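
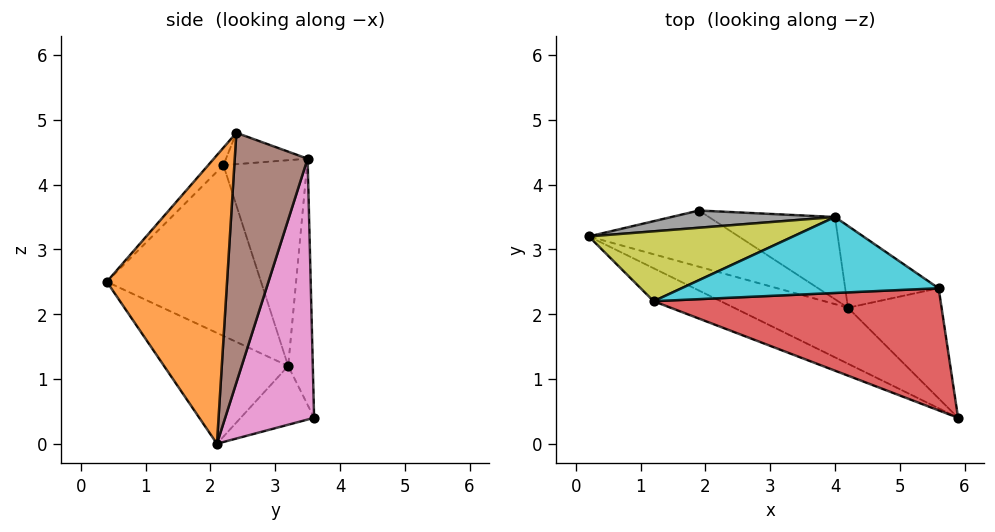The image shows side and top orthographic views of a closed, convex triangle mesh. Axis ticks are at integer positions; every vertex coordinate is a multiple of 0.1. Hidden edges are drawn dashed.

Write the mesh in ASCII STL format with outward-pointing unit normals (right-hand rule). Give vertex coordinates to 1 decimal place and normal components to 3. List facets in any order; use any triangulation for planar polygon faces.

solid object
 facet normal -0.345 -0.868 -0.356
  outer loop
   vertex 4.2 2.1 0.0
   vertex 5.9 0.4 2.5
   vertex 0.2 3.2 1.2
  endloop
 endfacet
 facet normal 0.852 0.445 -0.276
  outer loop
   vertex 4.2 2.1 0.0
   vertex 5.6 2.4 4.8
   vertex 5.9 0.4 2.5
  endloop
 endfacet
 facet normal -0.406 -0.900 -0.159
  outer loop
   vertex 1.2 2.2 4.3
   vertex 0.2 3.2 1.2
   vertex 5.9 0.4 2.5
  endloop
 endfacet
 facet normal -0.040 -0.757 0.653
  outer loop
   vertex 1.2 2.2 4.3
   vertex 5.9 0.4 2.5
   vertex 5.6 2.4 4.8
  endloop
 endfacet
 facet normal -0.348 -0.297 -0.889
  outer loop
   vertex 1.9 3.6 0.4
   vertex 4.2 2.1 0.0
   vertex 0.2 3.2 1.2
  endloop
 endfacet
 facet normal 0.589 0.777 -0.220
  outer loop
   vertex 4.0 3.5 4.4
   vertex 5.6 2.4 4.8
   vertex 4.2 2.1 0.0
  endloop
 endfacet
 facet normal 0.500 0.831 -0.242
  outer loop
   vertex 4.0 3.5 4.4
   vertex 4.2 2.1 0.0
   vertex 1.9 3.6 0.4
  endloop
 endfacet
 facet normal -0.175 0.978 0.116
  outer loop
   vertex 4.0 3.5 4.4
   vertex 1.9 3.6 0.4
   vertex 0.2 3.2 1.2
  endloop
 endfacet
 facet normal -0.398 0.828 0.395
  outer loop
   vertex 4.0 3.5 4.4
   vertex 0.2 3.2 1.2
   vertex 1.2 2.2 4.3
  endloop
 endfacet
 facet normal -0.119 0.182 0.976
  outer loop
   vertex 4.0 3.5 4.4
   vertex 1.2 2.2 4.3
   vertex 5.6 2.4 4.8
  endloop
 endfacet
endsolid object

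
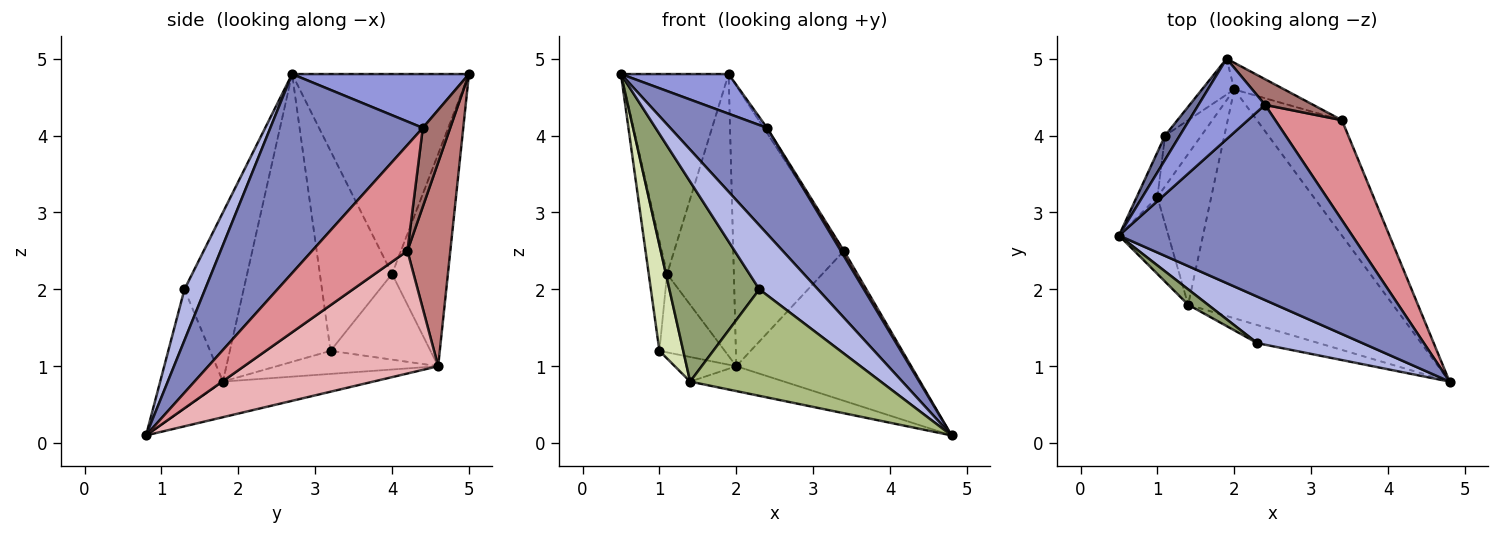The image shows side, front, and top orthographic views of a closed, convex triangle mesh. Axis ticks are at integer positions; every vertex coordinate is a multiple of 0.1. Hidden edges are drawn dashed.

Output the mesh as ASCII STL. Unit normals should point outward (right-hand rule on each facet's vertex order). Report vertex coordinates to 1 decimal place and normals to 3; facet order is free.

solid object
 facet normal -0.853 0.519 0.063
  outer loop
   vertex 1.1 4.0 2.2
   vertex 0.5 2.7 4.8
   vertex 1.9 5.0 4.8
  endloop
 endfacet
 facet normal 0.600 -0.381 0.703
  outer loop
   vertex 2.4 4.4 4.1
   vertex 0.5 2.7 4.8
   vertex 4.8 0.8 0.1
  endloop
 endfacet
 facet normal 0.587 -0.358 0.726
  outer loop
   vertex 2.4 4.4 4.1
   vertex 1.9 5.0 4.8
   vertex 0.5 2.7 4.8
  endloop
 endfacet
 facet normal 0.274 -0.778 0.565
  outer loop
   vertex 2.3 1.3 2.0
   vertex 4.8 0.8 0.1
   vertex 0.5 2.7 4.8
  endloop
 endfacet
 facet normal -0.549 -0.834 0.064
  outer loop
   vertex 2.3 1.3 2.0
   vertex 0.5 2.7 4.8
   vertex 1.4 1.8 0.8
  endloop
 endfacet
 facet normal -0.309 -0.938 -0.159
  outer loop
   vertex 2.3 1.3 2.0
   vertex 1.4 1.8 0.8
   vertex 4.8 0.8 0.1
  endloop
 endfacet
 facet normal -0.964 0.245 -0.100
  outer loop
   vertex 1.0 3.2 1.2
   vertex 0.5 2.7 4.8
   vertex 1.1 4.0 2.2
  endloop
 endfacet
 facet normal -0.960 -0.227 -0.165
  outer loop
   vertex 1.0 3.2 1.2
   vertex 1.4 1.8 0.8
   vertex 0.5 2.7 4.8
  endloop
 endfacet
 facet normal -0.639 0.763 -0.097
  outer loop
   vertex 2.0 4.6 1.0
   vertex 1.1 4.0 2.2
   vertex 1.9 5.0 4.8
  endloop
 endfacet
 facet normal -0.789 0.516 -0.334
  outer loop
   vertex 2.0 4.6 1.0
   vertex 1.0 3.2 1.2
   vertex 1.1 4.0 2.2
  endloop
 endfacet
 facet normal -0.170 0.106 -0.980
  outer loop
   vertex 2.0 4.6 1.0
   vertex 4.8 0.8 0.1
   vertex 1.4 1.8 0.8
  endloop
 endfacet
 facet normal -0.390 0.148 -0.909
  outer loop
   vertex 2.0 4.6 1.0
   vertex 1.4 1.8 0.8
   vertex 1.0 3.2 1.2
  endloop
 endfacet
 facet normal 0.849 0.104 0.518
  outer loop
   vertex 3.4 4.2 2.5
   vertex 1.9 5.0 4.8
   vertex 2.4 4.4 4.1
  endloop
 endfacet
 facet normal 0.360 0.929 -0.088
  outer loop
   vertex 3.4 4.2 2.5
   vertex 2.0 4.6 1.0
   vertex 1.9 5.0 4.8
  endloop
 endfacet
 facet normal 0.846 -0.027 0.532
  outer loop
   vertex 3.4 4.2 2.5
   vertex 2.4 4.4 4.1
   vertex 4.8 0.8 0.1
  endloop
 endfacet
 facet normal 0.661 0.595 -0.458
  outer loop
   vertex 3.4 4.2 2.5
   vertex 4.8 0.8 0.1
   vertex 2.0 4.6 1.0
  endloop
 endfacet
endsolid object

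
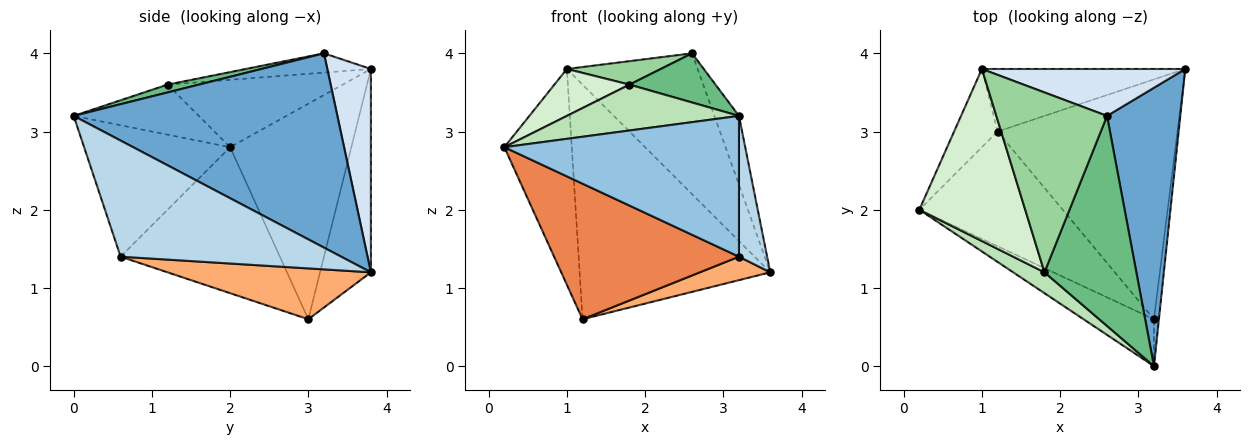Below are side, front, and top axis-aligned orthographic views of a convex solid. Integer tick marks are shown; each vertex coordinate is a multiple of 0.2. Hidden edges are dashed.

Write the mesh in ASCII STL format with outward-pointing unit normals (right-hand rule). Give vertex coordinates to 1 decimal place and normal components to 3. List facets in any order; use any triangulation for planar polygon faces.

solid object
 facet normal 0.932 0.087 0.352
  outer loop
   vertex 2.6 3.2 4.0
   vertex 3.2 0.0 3.2
   vertex 3.6 3.8 1.2
  endloop
 endfacet
 facet normal -0.508 -0.817 -0.272
  outer loop
   vertex 3.2 0.6 1.4
   vertex 3.2 0.0 3.2
   vertex 0.2 2.0 2.8
  endloop
 endfacet
 facet normal 0.991 -0.127 -0.042
  outer loop
   vertex 3.2 0.6 1.4
   vertex 3.6 3.8 1.2
   vertex 3.2 0.0 3.2
  endloop
 endfacet
 facet normal 0.302 0.905 0.302
  outer loop
   vertex 1.0 3.8 3.8
   vertex 2.6 3.2 4.0
   vertex 3.6 3.8 1.2
  endloop
 endfacet
 facet normal -0.549 -0.638 -0.540
  outer loop
   vertex 1.2 3.0 0.6
   vertex 3.2 0.6 1.4
   vertex 0.2 2.0 2.8
  endloop
 endfacet
 facet normal 0.271 -0.094 -0.958
  outer loop
   vertex 1.2 3.0 0.6
   vertex 3.6 3.8 1.2
   vertex 3.2 0.6 1.4
  endloop
 endfacet
 facet normal -0.861 0.479 -0.174
  outer loop
   vertex 1.2 3.0 0.6
   vertex 0.2 2.0 2.8
   vertex 1.0 3.8 3.8
  endloop
 endfacet
 facet normal -0.250 0.936 -0.250
  outer loop
   vertex 1.2 3.0 0.6
   vertex 1.0 3.8 3.8
   vertex 3.6 3.8 1.2
  endloop
 endfacet
 facet normal 0.083 -0.227 0.970
  outer loop
   vertex 1.8 1.2 3.6
   vertex 3.2 0.0 3.2
   vertex 2.6 3.2 4.0
  endloop
 endfacet
 facet normal -0.170 -0.127 0.977
  outer loop
   vertex 1.8 1.2 3.6
   vertex 2.6 3.2 4.0
   vertex 1.0 3.8 3.8
  endloop
 endfacet
 facet normal -0.552 -0.759 0.345
  outer loop
   vertex 1.8 1.2 3.6
   vertex 0.2 2.0 2.8
   vertex 3.2 0.0 3.2
  endloop
 endfacet
 facet normal -0.523 -0.224 0.822
  outer loop
   vertex 1.8 1.2 3.6
   vertex 1.0 3.8 3.8
   vertex 0.2 2.0 2.8
  endloop
 endfacet
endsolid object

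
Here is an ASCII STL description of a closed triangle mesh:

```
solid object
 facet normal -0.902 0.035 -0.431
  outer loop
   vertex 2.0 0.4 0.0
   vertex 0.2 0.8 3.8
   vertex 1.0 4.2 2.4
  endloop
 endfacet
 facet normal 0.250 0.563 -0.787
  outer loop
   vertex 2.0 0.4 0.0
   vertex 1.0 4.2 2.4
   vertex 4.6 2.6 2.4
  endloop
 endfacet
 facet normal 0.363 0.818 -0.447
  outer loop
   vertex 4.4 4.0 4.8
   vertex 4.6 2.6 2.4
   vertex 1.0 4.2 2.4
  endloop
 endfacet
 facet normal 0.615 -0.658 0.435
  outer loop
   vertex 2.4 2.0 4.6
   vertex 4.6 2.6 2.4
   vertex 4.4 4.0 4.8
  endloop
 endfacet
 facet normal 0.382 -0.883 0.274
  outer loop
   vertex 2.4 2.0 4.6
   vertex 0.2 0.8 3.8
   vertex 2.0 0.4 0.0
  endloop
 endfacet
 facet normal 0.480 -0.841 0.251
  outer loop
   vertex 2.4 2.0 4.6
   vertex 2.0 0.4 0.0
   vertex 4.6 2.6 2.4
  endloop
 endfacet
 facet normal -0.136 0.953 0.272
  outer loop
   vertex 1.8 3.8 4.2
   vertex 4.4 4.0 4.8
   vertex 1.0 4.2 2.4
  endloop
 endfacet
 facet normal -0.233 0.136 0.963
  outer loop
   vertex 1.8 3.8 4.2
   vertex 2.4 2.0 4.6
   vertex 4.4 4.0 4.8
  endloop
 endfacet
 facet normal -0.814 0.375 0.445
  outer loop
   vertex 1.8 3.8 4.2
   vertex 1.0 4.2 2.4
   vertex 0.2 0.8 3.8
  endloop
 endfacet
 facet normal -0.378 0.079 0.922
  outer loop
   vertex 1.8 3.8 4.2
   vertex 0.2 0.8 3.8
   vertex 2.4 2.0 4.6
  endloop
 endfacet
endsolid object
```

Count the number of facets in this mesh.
10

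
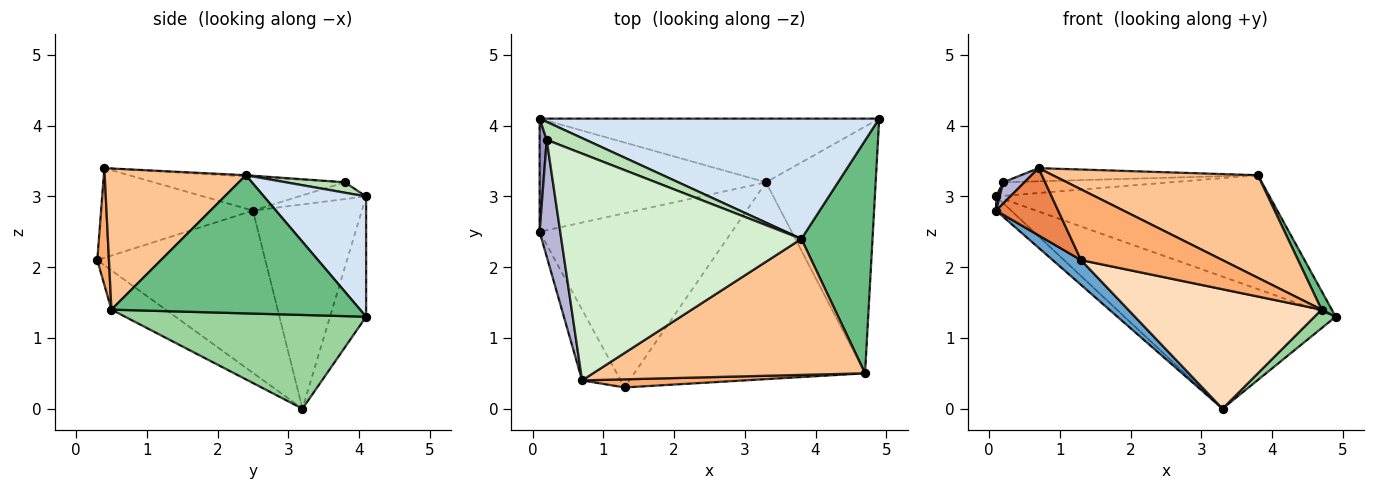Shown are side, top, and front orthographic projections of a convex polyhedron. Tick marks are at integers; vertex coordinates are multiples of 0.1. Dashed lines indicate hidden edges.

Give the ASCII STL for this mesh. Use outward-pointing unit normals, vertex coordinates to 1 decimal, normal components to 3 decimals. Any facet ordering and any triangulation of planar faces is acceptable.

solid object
 facet normal -0.641 -0.108 -0.760
  outer loop
   vertex 3.3 3.2 0.0
   vertex 1.3 0.3 2.1
   vertex 0.1 2.5 2.8
  endloop
 endfacet
 facet normal -0.667 0.092 -0.739
  outer loop
   vertex 0.1 4.1 3.0
   vertex 3.3 3.2 0.0
   vertex 0.1 2.5 2.8
  endloop
 endfacet
 facet normal -0.152 0.890 -0.429
  outer loop
   vertex 0.1 4.1 3.0
   vertex 4.9 4.1 1.3
   vertex 3.3 3.2 0.0
  endloop
 endfacet
 facet normal 0.249 0.666 0.703
  outer loop
   vertex 0.1 4.1 3.0
   vertex 3.8 2.4 3.3
   vertex 4.9 4.1 1.3
  endloop
 endfacet
 facet normal -0.860 -0.351 -0.370
  outer loop
   vertex 0.7 0.4 3.4
   vertex 0.1 2.5 2.8
   vertex 1.3 0.3 2.1
  endloop
 endfacet
 facet normal 0.082 -0.990 0.114
  outer loop
   vertex 4.7 0.5 1.4
   vertex 0.7 0.4 3.4
   vertex 1.3 0.3 2.1
  endloop
 endfacet
 facet normal 0.383 -0.556 0.738
  outer loop
   vertex 4.7 0.5 1.4
   vertex 3.8 2.4 3.3
   vertex 0.7 0.4 3.4
  endloop
 endfacet
 facet normal -0.144 -0.513 -0.846
  outer loop
   vertex 4.7 0.5 1.4
   vertex 1.3 0.3 2.1
   vertex 3.3 3.2 0.0
  endloop
 endfacet
 facet normal 0.888 -0.037 0.457
  outer loop
   vertex 4.7 0.5 1.4
   vertex 4.9 4.1 1.3
   vertex 3.8 2.4 3.3
  endloop
 endfacet
 facet normal 0.649 -0.057 -0.759
  outer loop
   vertex 4.7 0.5 1.4
   vertex 3.3 3.2 0.0
   vertex 4.9 4.1 1.3
  endloop
 endfacet
 facet normal 0.208 0.590 0.781
  outer loop
   vertex 0.2 3.8 3.2
   vertex 3.8 2.4 3.3
   vertex 0.1 4.1 3.0
  endloop
 endfacet
 facet normal -0.005 0.058 0.998
  outer loop
   vertex 0.2 3.8 3.2
   vertex 0.7 0.4 3.4
   vertex 3.8 2.4 3.3
  endloop
 endfacet
 facet normal -0.921 -0.048 0.388
  outer loop
   vertex 0.2 3.8 3.2
   vertex 0.1 4.1 3.0
   vertex 0.1 2.5 2.8
  endloop
 endfacet
 facet normal -0.849 -0.094 0.519
  outer loop
   vertex 0.2 3.8 3.2
   vertex 0.1 2.5 2.8
   vertex 0.7 0.4 3.4
  endloop
 endfacet
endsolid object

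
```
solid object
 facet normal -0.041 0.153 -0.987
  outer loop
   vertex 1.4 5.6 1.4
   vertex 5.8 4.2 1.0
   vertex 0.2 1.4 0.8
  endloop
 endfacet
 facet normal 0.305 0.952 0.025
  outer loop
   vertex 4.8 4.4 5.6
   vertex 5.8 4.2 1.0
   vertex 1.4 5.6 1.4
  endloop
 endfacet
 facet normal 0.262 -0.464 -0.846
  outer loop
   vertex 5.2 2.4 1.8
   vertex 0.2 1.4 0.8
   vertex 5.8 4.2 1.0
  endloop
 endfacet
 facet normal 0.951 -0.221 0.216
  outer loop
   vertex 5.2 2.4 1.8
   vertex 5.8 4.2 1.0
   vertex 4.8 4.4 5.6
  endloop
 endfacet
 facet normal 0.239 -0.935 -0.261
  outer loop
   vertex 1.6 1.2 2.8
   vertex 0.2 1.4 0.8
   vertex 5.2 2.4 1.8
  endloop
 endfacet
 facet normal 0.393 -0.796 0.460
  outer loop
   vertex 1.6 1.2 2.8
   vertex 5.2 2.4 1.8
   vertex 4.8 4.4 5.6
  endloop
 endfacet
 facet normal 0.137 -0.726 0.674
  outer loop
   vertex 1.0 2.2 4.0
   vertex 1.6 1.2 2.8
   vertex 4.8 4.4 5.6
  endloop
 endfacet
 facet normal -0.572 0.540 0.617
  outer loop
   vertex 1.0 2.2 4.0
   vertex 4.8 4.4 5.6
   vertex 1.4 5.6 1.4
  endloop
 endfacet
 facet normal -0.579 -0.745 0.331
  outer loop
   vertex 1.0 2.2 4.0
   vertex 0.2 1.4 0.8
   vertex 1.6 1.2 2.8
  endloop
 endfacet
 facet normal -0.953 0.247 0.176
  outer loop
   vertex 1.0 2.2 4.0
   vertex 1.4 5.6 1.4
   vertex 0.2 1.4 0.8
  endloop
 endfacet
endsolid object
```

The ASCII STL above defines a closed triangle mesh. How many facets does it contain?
10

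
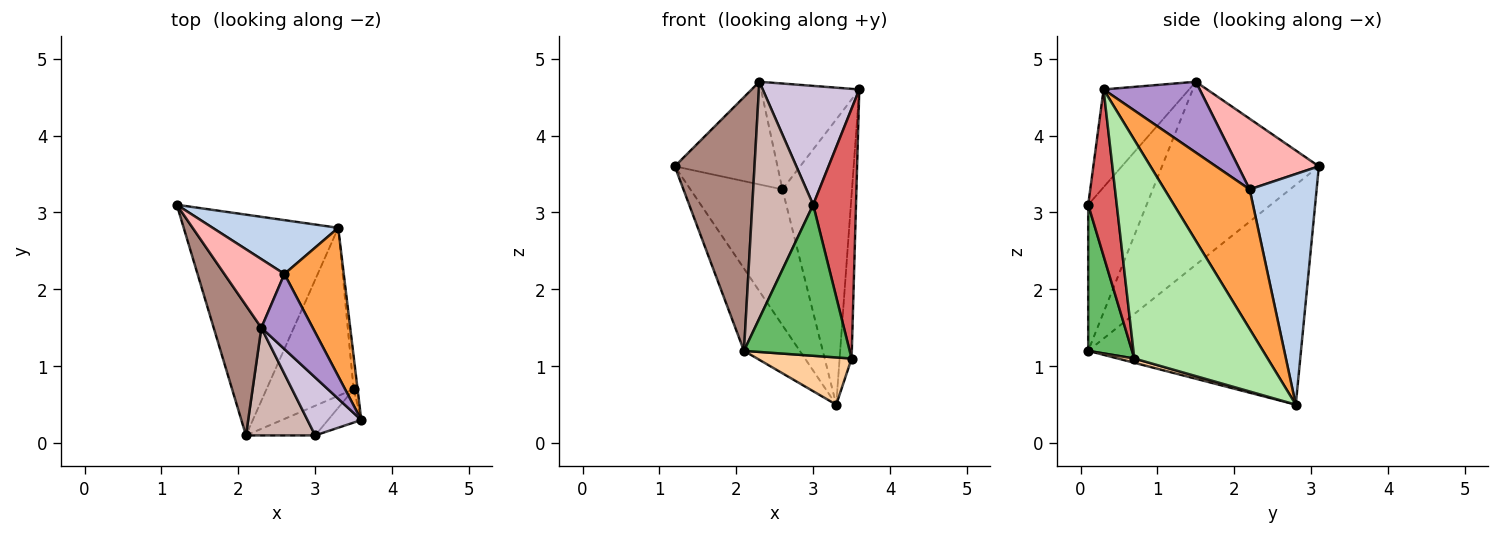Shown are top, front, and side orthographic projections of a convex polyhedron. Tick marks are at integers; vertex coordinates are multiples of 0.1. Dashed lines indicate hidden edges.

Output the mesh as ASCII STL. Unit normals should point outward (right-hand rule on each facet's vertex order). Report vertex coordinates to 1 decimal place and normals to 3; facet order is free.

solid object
 facet normal -0.800 0.210 -0.562
  outer loop
   vertex 2.1 0.1 1.2
   vertex 1.2 3.1 3.6
   vertex 3.3 2.8 0.5
  endloop
 endfacet
 facet normal 0.560 0.770 0.305
  outer loop
   vertex 2.6 2.2 3.3
   vertex 3.3 2.8 0.5
   vertex 1.2 3.1 3.6
  endloop
 endfacet
 facet normal 0.736 0.601 0.313
  outer loop
   vertex 2.6 2.2 3.3
   vertex 3.6 0.3 4.6
   vertex 3.3 2.8 0.5
  endloop
 endfacet
 facet normal 0.047 -0.270 -0.962
  outer loop
   vertex 3.5 0.7 1.1
   vertex 2.1 0.1 1.2
   vertex 3.3 2.8 0.5
  endloop
 endfacet
 facet normal 0.377 -0.909 -0.178
  outer loop
   vertex 3.5 0.7 1.1
   vertex 3.0 0.1 3.1
   vertex 2.1 0.1 1.2
  endloop
 endfacet
 facet normal 0.996 0.090 -0.018
  outer loop
   vertex 3.5 0.7 1.1
   vertex 3.3 2.8 0.5
   vertex 3.6 0.3 4.6
  endloop
 endfacet
 facet normal 0.551 -0.827 -0.110
  outer loop
   vertex 3.5 0.7 1.1
   vertex 3.6 0.3 4.6
   vertex 3.0 0.1 3.1
  endloop
 endfacet
 facet normal 0.547 0.696 0.465
  outer loop
   vertex 2.3 1.5 4.7
   vertex 2.6 2.2 3.3
   vertex 1.2 3.1 3.6
  endloop
 endfacet
 facet normal 0.623 0.638 0.452
  outer loop
   vertex 2.3 1.5 4.7
   vertex 3.6 0.3 4.6
   vertex 2.6 2.2 3.3
  endloop
 endfacet
 facet normal -0.623 -0.703 0.343
  outer loop
   vertex 2.3 1.5 4.7
   vertex 3.0 0.1 3.1
   vertex 3.6 0.3 4.6
  endloop
 endfacet
 facet normal -0.868 -0.441 0.226
  outer loop
   vertex 2.3 1.5 4.7
   vertex 1.2 3.1 3.6
   vertex 2.1 0.1 1.2
  endloop
 endfacet
 facet normal -0.658 -0.685 0.312
  outer loop
   vertex 2.3 1.5 4.7
   vertex 2.1 0.1 1.2
   vertex 3.0 0.1 3.1
  endloop
 endfacet
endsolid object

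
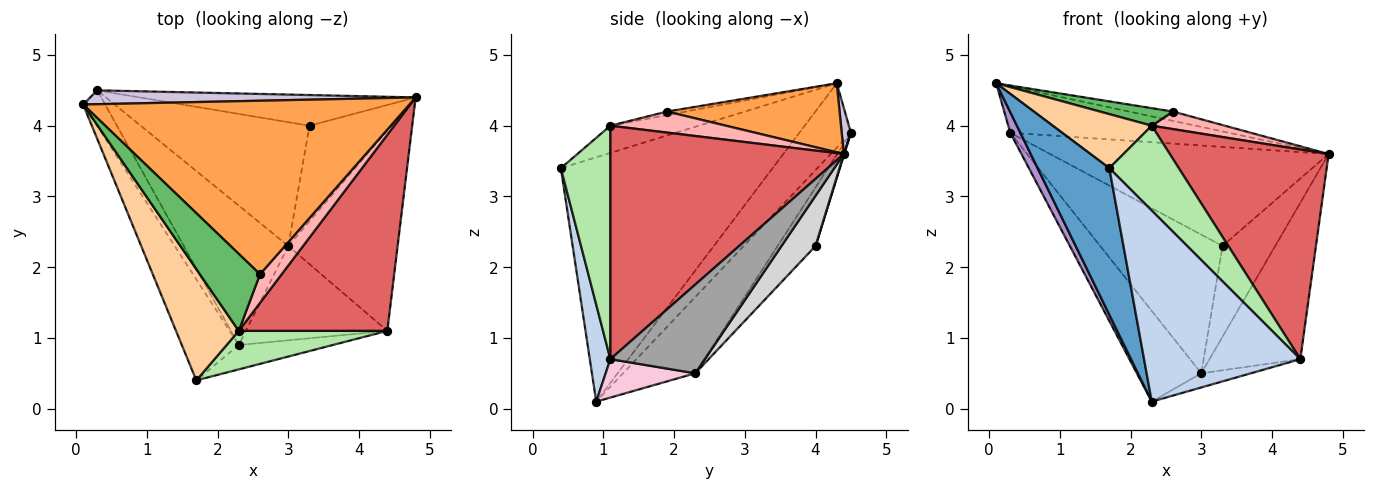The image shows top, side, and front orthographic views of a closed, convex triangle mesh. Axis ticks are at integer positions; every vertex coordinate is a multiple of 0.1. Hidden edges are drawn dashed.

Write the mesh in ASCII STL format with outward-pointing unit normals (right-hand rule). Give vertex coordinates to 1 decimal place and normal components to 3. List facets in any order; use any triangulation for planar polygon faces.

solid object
 facet normal -0.925 -0.313 -0.216
  outer loop
   vertex 2.3 0.9 0.1
   vertex 1.7 0.4 3.4
   vertex 0.1 4.3 4.6
  endloop
 endfacet
 facet normal 0.130 -0.984 -0.125
  outer loop
   vertex 4.4 1.1 0.7
   vertex 1.7 0.4 3.4
   vertex 2.3 0.9 0.1
  endloop
 endfacet
 facet normal 0.207 0.053 0.977
  outer loop
   vertex 2.6 1.9 4.2
   vertex 4.8 4.4 3.6
   vertex 0.1 4.3 4.6
  endloop
 endfacet
 facet normal -0.363 -0.407 0.838
  outer loop
   vertex 2.3 1.1 4.0
   vertex 0.1 4.3 4.6
   vertex 1.7 0.4 3.4
  endloop
 endfacet
 facet normal -0.057 -0.222 0.973
  outer loop
   vertex 2.3 1.1 4.0
   vertex 2.6 1.9 4.2
   vertex 0.1 4.3 4.6
  endloop
 endfacet
 facet normal 0.545 -0.764 0.347
  outer loop
   vertex 2.3 1.1 4.0
   vertex 1.7 0.4 3.4
   vertex 4.4 1.1 0.7
  endloop
 endfacet
 facet normal 0.732 -0.498 0.466
  outer loop
   vertex 2.3 1.1 4.0
   vertex 4.4 1.1 0.7
   vertex 4.8 4.4 3.6
  endloop
 endfacet
 facet normal 0.637 -0.403 0.657
  outer loop
   vertex 2.3 1.1 4.0
   vertex 4.8 4.4 3.6
   vertex 2.6 1.9 4.2
  endloop
 endfacet
 facet normal -0.931 -0.182 -0.318
  outer loop
   vertex 0.3 4.5 3.9
   vertex 2.3 0.9 0.1
   vertex 0.1 4.3 4.6
  endloop
 endfacet
 facet normal 0.040 0.958 0.285
  outer loop
   vertex 0.3 4.5 3.9
   vertex 0.1 4.3 4.6
   vertex 4.8 4.4 3.6
  endloop
 endfacet
 facet normal 0.002 0.955 -0.296
  outer loop
   vertex 0.3 4.5 3.9
   vertex 4.8 4.4 3.6
   vertex 3.3 4.0 2.3
  endloop
 endfacet
 facet normal -0.522 0.465 -0.715
  outer loop
   vertex 3.0 2.3 0.5
   vertex 2.3 0.9 0.1
   vertex 0.3 4.5 3.9
  endloop
 endfacet
 facet normal -0.225 0.727 -0.649
  outer loop
   vertex 3.0 2.3 0.5
   vertex 0.3 4.5 3.9
   vertex 3.3 4.0 2.3
  endloop
 endfacet
 facet normal 0.259 0.143 -0.955
  outer loop
   vertex 3.0 2.3 0.5
   vertex 4.4 1.1 0.7
   vertex 2.3 0.9 0.1
  endloop
 endfacet
 facet normal 0.539 0.518 -0.664
  outer loop
   vertex 3.0 2.3 0.5
   vertex 4.8 4.4 3.6
   vertex 4.4 1.1 0.7
  endloop
 endfacet
 facet normal 0.406 0.630 -0.662
  outer loop
   vertex 3.0 2.3 0.5
   vertex 3.3 4.0 2.3
   vertex 4.8 4.4 3.6
  endloop
 endfacet
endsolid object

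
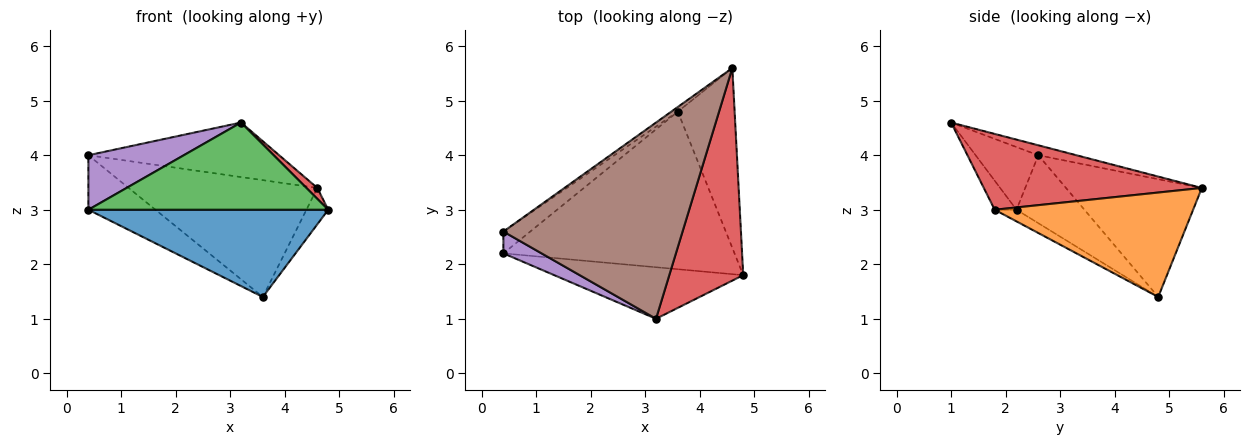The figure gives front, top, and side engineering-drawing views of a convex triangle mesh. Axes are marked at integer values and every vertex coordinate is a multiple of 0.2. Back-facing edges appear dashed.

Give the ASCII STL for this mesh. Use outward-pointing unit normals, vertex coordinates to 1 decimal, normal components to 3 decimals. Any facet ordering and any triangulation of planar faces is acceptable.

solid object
 facet normal -0.044 -0.484 -0.874
  outer loop
   vertex 3.6 4.8 1.4
   vertex 4.8 1.8 3.0
   vertex 0.4 2.2 3.0
  endloop
 endfacet
 facet normal 0.874 0.096 -0.476
  outer loop
   vertex 3.6 4.8 1.4
   vertex 4.6 5.6 3.4
   vertex 4.8 1.8 3.0
  endloop
 endfacet
 facet normal -0.078 -0.858 -0.507
  outer loop
   vertex 3.2 1.0 4.6
   vertex 0.4 2.2 3.0
   vertex 4.8 1.8 3.0
  endloop
 endfacet
 facet normal 0.716 -0.036 0.698
  outer loop
   vertex 3.2 1.0 4.6
   vertex 4.8 1.8 3.0
   vertex 4.6 5.6 3.4
  endloop
 endfacet
 facet normal -0.521 -0.793 0.317
  outer loop
   vertex 0.4 2.6 4.0
   vertex 0.4 2.2 3.0
   vertex 3.2 1.0 4.6
  endloop
 endfacet
 facet normal -0.053 0.267 0.962
  outer loop
   vertex 0.4 2.6 4.0
   vertex 3.2 1.0 4.6
   vertex 4.6 5.6 3.4
  endloop
 endfacet
 facet normal -0.685 0.676 -0.271
  outer loop
   vertex 0.4 2.6 4.0
   vertex 3.6 4.8 1.4
   vertex 0.4 2.2 3.0
  endloop
 endfacet
 facet normal -0.584 0.811 -0.032
  outer loop
   vertex 0.4 2.6 4.0
   vertex 4.6 5.6 3.4
   vertex 3.6 4.8 1.4
  endloop
 endfacet
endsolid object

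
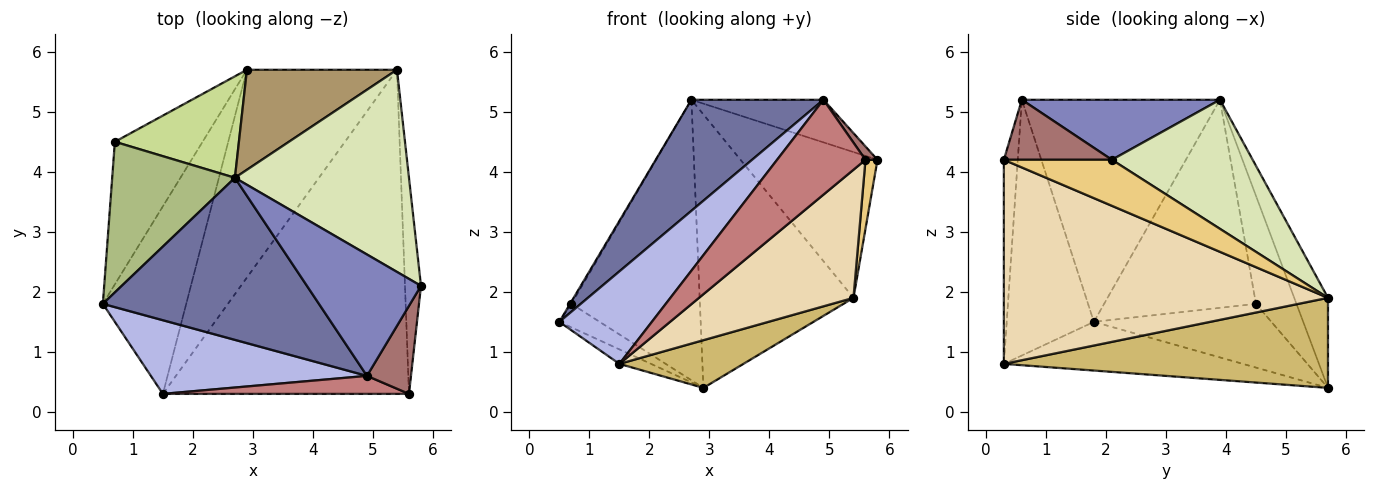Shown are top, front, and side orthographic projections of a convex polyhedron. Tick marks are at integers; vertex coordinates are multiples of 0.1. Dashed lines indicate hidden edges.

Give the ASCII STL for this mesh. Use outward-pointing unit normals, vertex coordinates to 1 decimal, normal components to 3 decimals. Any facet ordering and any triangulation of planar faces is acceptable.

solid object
 facet normal -0.647 -0.431 0.629
  outer loop
   vertex 4.9 0.6 5.2
   vertex 2.7 3.9 5.2
   vertex 0.5 1.8 1.5
  endloop
 endfacet
 facet normal 0.445 0.297 0.845
  outer loop
   vertex 4.9 0.6 5.2
   vertex 5.8 2.1 4.2
   vertex 2.7 3.9 5.2
  endloop
 endfacet
 facet normal -0.503 0.067 -0.862
  outer loop
   vertex 1.5 0.3 0.8
   vertex 0.5 1.8 1.5
   vertex 2.9 5.7 0.4
  endloop
 endfacet
 facet normal -0.593 -0.630 0.501
  outer loop
   vertex 1.5 0.3 0.8
   vertex 4.9 0.6 5.2
   vertex 0.5 1.8 1.5
  endloop
 endfacet
 facet normal -0.583 0.132 -0.802
  outer loop
   vertex 0.7 4.5 1.8
   vertex 2.9 5.7 0.4
   vertex 0.5 1.8 1.5
  endloop
 endfacet
 facet normal -0.861 0.007 0.508
  outer loop
   vertex 0.7 4.5 1.8
   vertex 0.5 1.8 1.5
   vertex 2.7 3.9 5.2
  endloop
 endfacet
 facet normal -0.284 0.902 0.326
  outer loop
   vertex 0.7 4.5 1.8
   vertex 2.7 3.9 5.2
   vertex 2.9 5.7 0.4
  endloop
 endfacet
 facet normal 0.515 0.501 0.695
  outer loop
   vertex 5.4 5.7 1.9
   vertex 2.7 3.9 5.2
   vertex 5.8 2.1 4.2
  endloop
 endfacet
 facet normal -0.202 0.920 0.337
  outer loop
   vertex 5.4 5.7 1.9
   vertex 2.9 5.7 0.4
   vertex 2.7 3.9 5.2
  endloop
 endfacet
 facet normal 0.505 -0.193 -0.841
  outer loop
   vertex 5.4 5.7 1.9
   vertex 1.5 0.3 0.8
   vertex 2.9 5.7 0.4
  endloop
 endfacet
 facet normal 0.939 -0.104 -0.327
  outer loop
   vertex 5.6 0.3 4.2
   vertex 5.4 5.7 1.9
   vertex 5.8 2.1 4.2
  endloop
 endfacet
 facet normal 0.611 -0.291 -0.736
  outer loop
   vertex 5.6 0.3 4.2
   vertex 1.5 0.3 0.8
   vertex 5.4 5.7 1.9
  endloop
 endfacet
 facet normal 0.803 -0.089 0.589
  outer loop
   vertex 5.6 0.3 4.2
   vertex 5.8 2.1 4.2
   vertex 4.9 0.6 5.2
  endloop
 endfacet
 facet normal -0.153 -0.971 0.184
  outer loop
   vertex 5.6 0.3 4.2
   vertex 4.9 0.6 5.2
   vertex 1.5 0.3 0.8
  endloop
 endfacet
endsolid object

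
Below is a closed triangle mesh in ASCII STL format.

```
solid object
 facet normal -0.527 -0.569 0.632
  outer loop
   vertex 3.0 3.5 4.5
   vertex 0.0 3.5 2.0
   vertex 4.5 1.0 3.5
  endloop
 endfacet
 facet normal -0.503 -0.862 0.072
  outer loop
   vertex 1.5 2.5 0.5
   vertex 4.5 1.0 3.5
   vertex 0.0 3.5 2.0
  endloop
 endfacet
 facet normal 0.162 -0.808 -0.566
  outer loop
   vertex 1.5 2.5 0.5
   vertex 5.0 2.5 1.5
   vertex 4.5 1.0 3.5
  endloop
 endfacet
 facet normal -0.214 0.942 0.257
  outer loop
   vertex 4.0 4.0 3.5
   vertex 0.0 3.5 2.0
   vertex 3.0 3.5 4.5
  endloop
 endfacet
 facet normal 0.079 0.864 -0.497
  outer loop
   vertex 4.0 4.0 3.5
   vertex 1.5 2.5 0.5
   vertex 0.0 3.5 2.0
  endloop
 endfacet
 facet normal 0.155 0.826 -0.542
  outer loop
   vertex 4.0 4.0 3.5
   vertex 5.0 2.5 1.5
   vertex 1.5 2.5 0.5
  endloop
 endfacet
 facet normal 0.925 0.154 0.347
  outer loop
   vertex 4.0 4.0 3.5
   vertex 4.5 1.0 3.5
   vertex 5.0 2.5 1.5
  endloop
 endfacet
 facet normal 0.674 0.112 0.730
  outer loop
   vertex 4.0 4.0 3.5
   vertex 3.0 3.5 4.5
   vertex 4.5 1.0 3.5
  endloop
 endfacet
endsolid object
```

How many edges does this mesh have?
12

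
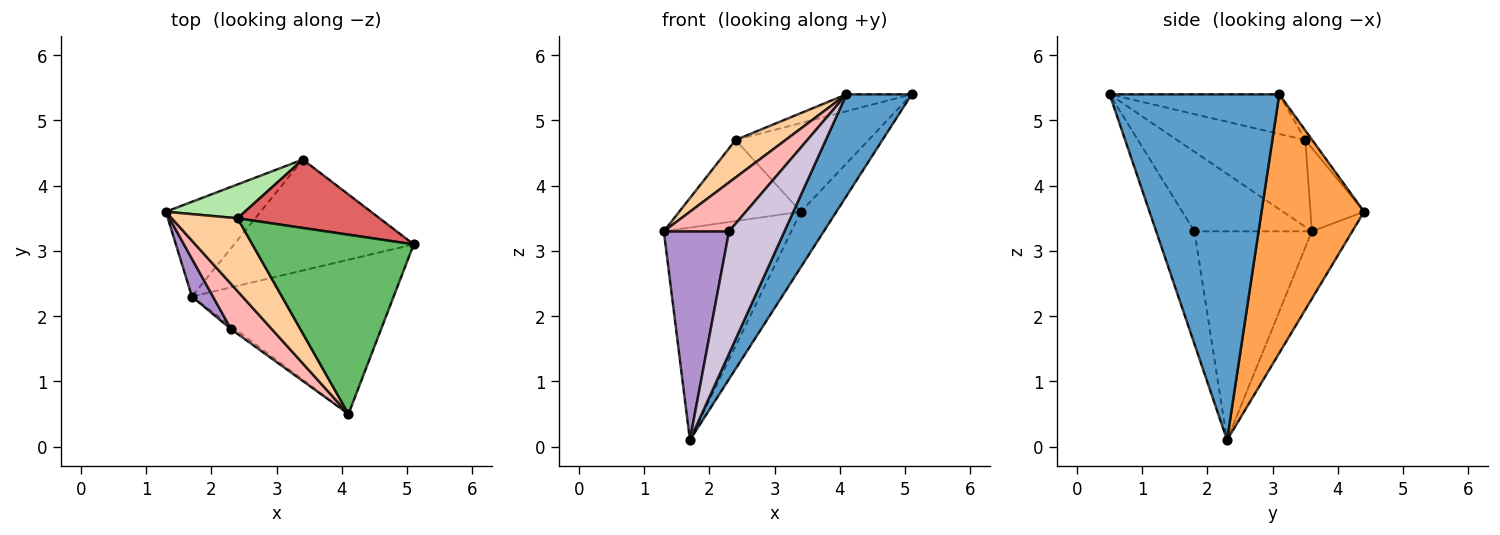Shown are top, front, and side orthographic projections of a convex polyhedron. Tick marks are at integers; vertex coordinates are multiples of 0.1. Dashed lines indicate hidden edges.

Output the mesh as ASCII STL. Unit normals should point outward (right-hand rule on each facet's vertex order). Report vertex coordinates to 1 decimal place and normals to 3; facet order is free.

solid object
 facet normal 0.820 -0.315 -0.478
  outer loop
   vertex 1.7 2.3 0.1
   vertex 5.1 3.1 5.4
   vertex 4.1 0.5 5.4
  endloop
 endfacet
 facet normal -0.278 0.877 -0.391
  outer loop
   vertex 3.4 4.4 3.6
   vertex 1.7 2.3 0.1
   vertex 1.3 3.6 3.3
  endloop
 endfacet
 facet normal 0.790 0.274 -0.548
  outer loop
   vertex 3.4 4.4 3.6
   vertex 5.1 3.1 5.4
   vertex 1.7 2.3 0.1
  endloop
 endfacet
 facet normal -0.761 -0.297 0.577
  outer loop
   vertex 2.4 3.5 4.7
   vertex 1.3 3.6 3.3
   vertex 4.1 0.5 5.4
  endloop
 endfacet
 facet normal -0.237 0.091 0.967
  outer loop
   vertex 2.4 3.5 4.7
   vertex 4.1 0.5 5.4
   vertex 5.1 3.1 5.4
  endloop
 endfacet
 facet normal -0.377 0.855 0.357
  outer loop
   vertex 2.4 3.5 4.7
   vertex 3.4 4.4 3.6
   vertex 1.3 3.6 3.3
  endloop
 endfacet
 facet normal -0.041 0.791 0.610
  outer loop
   vertex 2.4 3.5 4.7
   vertex 5.1 3.1 5.4
   vertex 3.4 4.4 3.6
  endloop
 endfacet
 facet normal -0.798 -0.443 0.409
  outer loop
   vertex 2.3 1.8 3.3
   vertex 4.1 0.5 5.4
   vertex 1.3 3.6 3.3
  endloop
 endfacet
 facet normal -0.871 -0.484 0.088
  outer loop
   vertex 2.3 1.8 3.3
   vertex 1.3 3.6 3.3
   vertex 1.7 2.3 0.1
  endloop
 endfacet
 facet normal -0.568 -0.822 -0.022
  outer loop
   vertex 2.3 1.8 3.3
   vertex 1.7 2.3 0.1
   vertex 4.1 0.5 5.4
  endloop
 endfacet
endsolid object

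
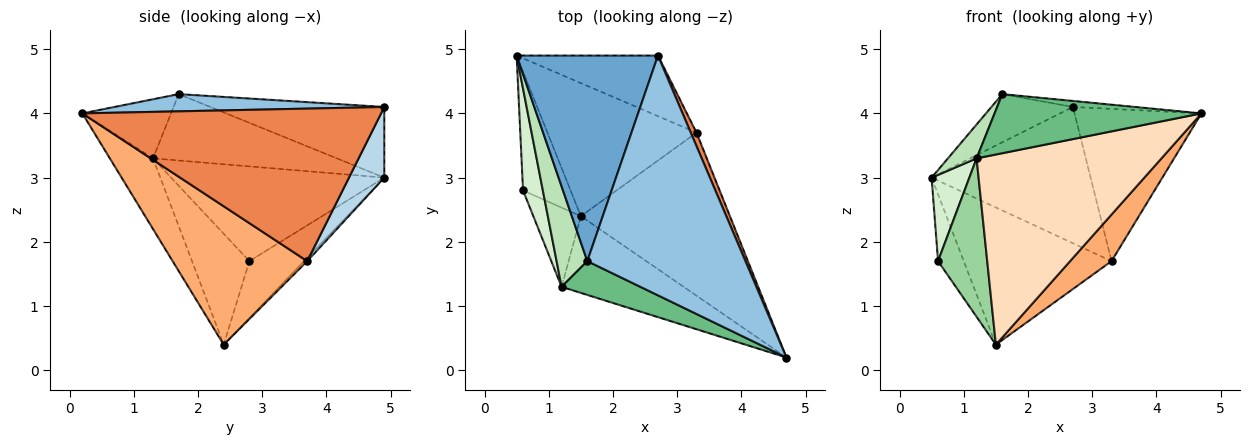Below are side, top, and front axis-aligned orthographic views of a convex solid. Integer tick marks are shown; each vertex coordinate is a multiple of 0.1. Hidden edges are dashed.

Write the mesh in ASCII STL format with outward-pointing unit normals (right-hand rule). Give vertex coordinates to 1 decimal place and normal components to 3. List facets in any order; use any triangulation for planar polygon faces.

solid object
 facet normal -0.438 0.205 0.875
  outer loop
   vertex 1.6 1.7 4.3
   vertex 2.7 4.9 4.1
   vertex 0.5 4.9 3.0
  endloop
 endfacet
 facet normal 0.108 0.025 0.994
  outer loop
   vertex 1.6 1.7 4.3
   vertex 4.7 0.2 4.0
   vertex 2.7 4.9 4.1
  endloop
 endfacet
 facet normal 0.199 0.896 -0.398
  outer loop
   vertex 3.3 3.7 1.7
   vertex 0.5 4.9 3.0
   vertex 2.7 4.9 4.1
  endloop
 endfacet
 facet normal -0.016 0.718 -0.696
  outer loop
   vertex 3.3 3.7 1.7
   vertex 1.5 2.4 0.4
   vertex 0.5 4.9 3.0
  endloop
 endfacet
 facet normal 0.920 0.391 0.035
  outer loop
   vertex 3.3 3.7 1.7
   vertex 2.7 4.9 4.1
   vertex 4.7 0.2 4.0
  endloop
 endfacet
 facet normal 0.666 -0.205 -0.717
  outer loop
   vertex 3.3 3.7 1.7
   vertex 4.7 0.2 4.0
   vertex 1.5 2.4 0.4
  endloop
 endfacet
 facet normal -0.721 0.339 -0.604
  outer loop
   vertex 0.6 2.8 1.7
   vertex 0.5 4.9 3.0
   vertex 1.5 2.4 0.4
  endloop
 endfacet
 facet normal -0.212 -0.906 -0.366
  outer loop
   vertex 1.2 1.3 3.3
   vertex 1.5 2.4 0.4
   vertex 4.7 0.2 4.0
  endloop
 endfacet
 facet normal -0.349 -0.814 0.465
  outer loop
   vertex 1.2 1.3 3.3
   vertex 4.7 0.2 4.0
   vertex 1.6 1.7 4.3
  endloop
 endfacet
 facet normal -0.722 -0.619 -0.309
  outer loop
   vertex 1.2 1.3 3.3
   vertex 0.6 2.8 1.7
   vertex 1.5 2.4 0.4
  endloop
 endfacet
 facet normal -0.899 -0.140 0.416
  outer loop
   vertex 1.2 1.3 3.3
   vertex 1.6 1.7 4.3
   vertex 0.5 4.9 3.0
  endloop
 endfacet
 facet normal -0.964 -0.171 0.202
  outer loop
   vertex 1.2 1.3 3.3
   vertex 0.5 4.9 3.0
   vertex 0.6 2.8 1.7
  endloop
 endfacet
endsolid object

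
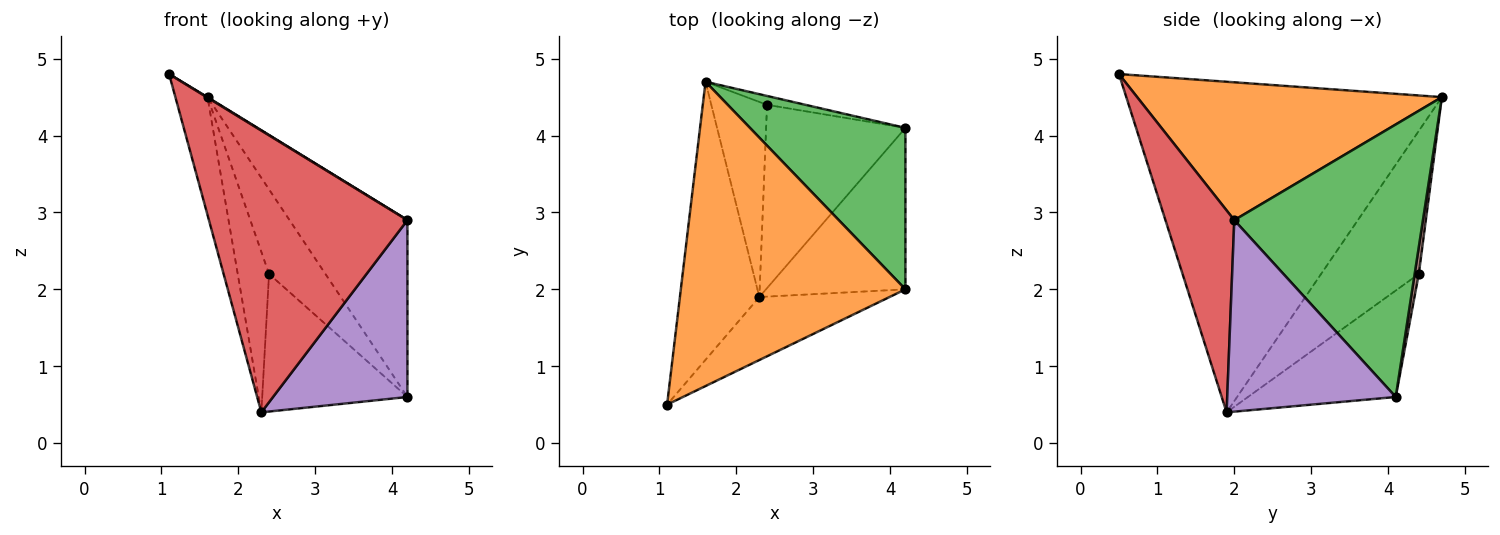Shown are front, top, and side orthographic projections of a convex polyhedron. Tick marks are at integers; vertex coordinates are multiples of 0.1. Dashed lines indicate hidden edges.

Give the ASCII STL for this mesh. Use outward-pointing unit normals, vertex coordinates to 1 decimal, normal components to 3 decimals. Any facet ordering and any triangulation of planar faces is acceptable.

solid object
 facet normal -0.968 0.099 -0.233
  outer loop
   vertex 2.3 1.9 0.4
   vertex 1.1 0.5 4.8
   vertex 1.6 4.7 4.5
  endloop
 endfacet
 facet normal 0.523 -0.001 0.852
  outer loop
   vertex 4.2 2.0 2.9
   vertex 1.6 4.7 4.5
   vertex 1.1 0.5 4.8
  endloop
 endfacet
 facet normal 0.763 0.477 0.436
  outer loop
   vertex 4.2 2.0 2.9
   vertex 4.2 4.1 0.6
   vertex 1.6 4.7 4.5
  endloop
 endfacet
 facet normal 0.321 -0.924 -0.207
  outer loop
   vertex 4.2 2.0 2.9
   vertex 1.1 0.5 4.8
   vertex 2.3 1.9 0.4
  endloop
 endfacet
 facet normal 0.679 -0.542 -0.495
  outer loop
   vertex 4.2 2.0 2.9
   vertex 2.3 1.9 0.4
   vertex 4.2 4.1 0.6
  endloop
 endfacet
 facet normal 0.073 0.992 -0.104
  outer loop
   vertex 2.4 4.4 2.2
   vertex 1.6 4.7 4.5
   vertex 4.2 4.1 0.6
  endloop
 endfacet
 facet normal -0.521 0.512 -0.683
  outer loop
   vertex 2.4 4.4 2.2
   vertex 4.2 4.1 0.6
   vertex 2.3 1.9 0.4
  endloop
 endfacet
 facet normal -0.893 0.286 -0.348
  outer loop
   vertex 2.4 4.4 2.2
   vertex 2.3 1.9 0.4
   vertex 1.6 4.7 4.5
  endloop
 endfacet
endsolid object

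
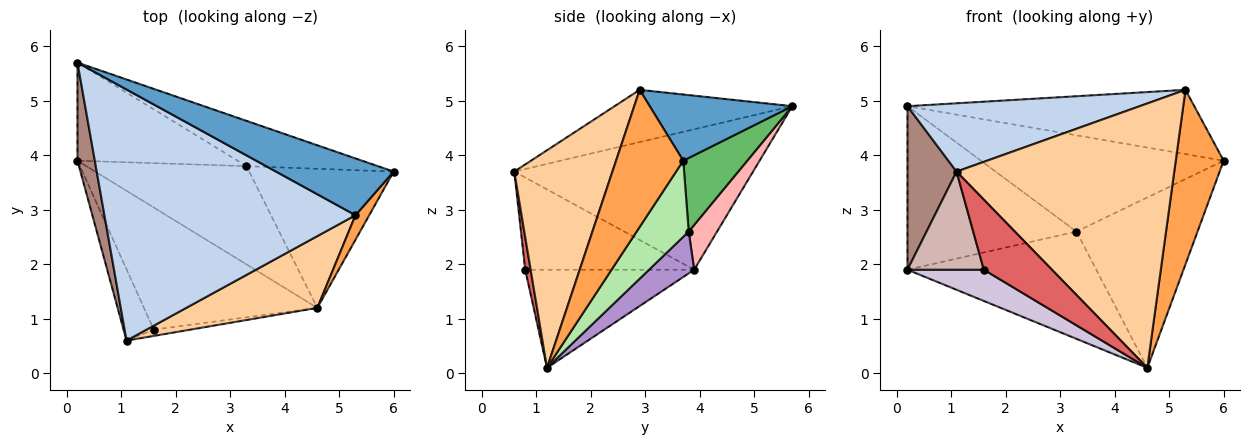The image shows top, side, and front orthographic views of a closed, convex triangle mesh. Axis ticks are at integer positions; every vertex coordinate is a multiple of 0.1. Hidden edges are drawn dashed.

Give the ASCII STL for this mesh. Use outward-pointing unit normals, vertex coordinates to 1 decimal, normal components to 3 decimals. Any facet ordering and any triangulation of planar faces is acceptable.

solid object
 facet normal 0.349 0.702 0.620
  outer loop
   vertex 5.3 2.9 5.2
   vertex 6.0 3.7 3.9
   vertex 0.2 5.7 4.9
  endloop
 endfacet
 facet normal -0.197 -0.257 0.946
  outer loop
   vertex 5.3 2.9 5.2
   vertex 0.2 5.7 4.9
   vertex 1.1 0.6 3.7
  endloop
 endfacet
 facet normal 0.812 -0.578 0.081
  outer loop
   vertex 5.3 2.9 5.2
   vertex 4.6 1.2 0.1
   vertex 6.0 3.7 3.9
  endloop
 endfacet
 facet normal 0.399 -0.885 0.240
  outer loop
   vertex 5.3 2.9 5.2
   vertex 1.1 0.6 3.7
   vertex 4.6 1.2 0.1
  endloop
 endfacet
 facet normal 0.232 0.880 -0.414
  outer loop
   vertex 3.3 3.8 2.6
   vertex 0.2 5.7 4.9
   vertex 6.0 3.7 3.9
  endloop
 endfacet
 facet normal 0.316 0.735 -0.600
  outer loop
   vertex 3.3 3.8 2.6
   vertex 6.0 3.7 3.9
   vertex 4.6 1.2 0.1
  endloop
 endfacet
 facet normal 0.079 -0.993 -0.088
  outer loop
   vertex 1.6 0.8 1.9
   vertex 4.6 1.2 0.1
   vertex 1.1 0.6 3.7
  endloop
 endfacet
 facet normal 0.142 0.849 -0.509
  outer loop
   vertex 0.2 3.9 1.9
   vertex 0.2 5.7 4.9
   vertex 3.3 3.8 2.6
  endloop
 endfacet
 facet normal 0.174 0.726 -0.665
  outer loop
   vertex 0.2 3.9 1.9
   vertex 3.3 3.8 2.6
   vertex 4.6 1.2 0.1
  endloop
 endfacet
 facet normal -0.481 -0.217 -0.850
  outer loop
   vertex 0.2 3.9 1.9
   vertex 4.6 1.2 0.1
   vertex 1.6 0.8 1.9
  endloop
 endfacet
 facet normal -0.972 -0.200 0.120
  outer loop
   vertex 0.2 3.9 1.9
   vertex 1.1 0.6 3.7
   vertex 0.2 5.7 4.9
  endloop
 endfacet
 facet normal -0.873 -0.394 -0.286
  outer loop
   vertex 0.2 3.9 1.9
   vertex 1.6 0.8 1.9
   vertex 1.1 0.6 3.7
  endloop
 endfacet
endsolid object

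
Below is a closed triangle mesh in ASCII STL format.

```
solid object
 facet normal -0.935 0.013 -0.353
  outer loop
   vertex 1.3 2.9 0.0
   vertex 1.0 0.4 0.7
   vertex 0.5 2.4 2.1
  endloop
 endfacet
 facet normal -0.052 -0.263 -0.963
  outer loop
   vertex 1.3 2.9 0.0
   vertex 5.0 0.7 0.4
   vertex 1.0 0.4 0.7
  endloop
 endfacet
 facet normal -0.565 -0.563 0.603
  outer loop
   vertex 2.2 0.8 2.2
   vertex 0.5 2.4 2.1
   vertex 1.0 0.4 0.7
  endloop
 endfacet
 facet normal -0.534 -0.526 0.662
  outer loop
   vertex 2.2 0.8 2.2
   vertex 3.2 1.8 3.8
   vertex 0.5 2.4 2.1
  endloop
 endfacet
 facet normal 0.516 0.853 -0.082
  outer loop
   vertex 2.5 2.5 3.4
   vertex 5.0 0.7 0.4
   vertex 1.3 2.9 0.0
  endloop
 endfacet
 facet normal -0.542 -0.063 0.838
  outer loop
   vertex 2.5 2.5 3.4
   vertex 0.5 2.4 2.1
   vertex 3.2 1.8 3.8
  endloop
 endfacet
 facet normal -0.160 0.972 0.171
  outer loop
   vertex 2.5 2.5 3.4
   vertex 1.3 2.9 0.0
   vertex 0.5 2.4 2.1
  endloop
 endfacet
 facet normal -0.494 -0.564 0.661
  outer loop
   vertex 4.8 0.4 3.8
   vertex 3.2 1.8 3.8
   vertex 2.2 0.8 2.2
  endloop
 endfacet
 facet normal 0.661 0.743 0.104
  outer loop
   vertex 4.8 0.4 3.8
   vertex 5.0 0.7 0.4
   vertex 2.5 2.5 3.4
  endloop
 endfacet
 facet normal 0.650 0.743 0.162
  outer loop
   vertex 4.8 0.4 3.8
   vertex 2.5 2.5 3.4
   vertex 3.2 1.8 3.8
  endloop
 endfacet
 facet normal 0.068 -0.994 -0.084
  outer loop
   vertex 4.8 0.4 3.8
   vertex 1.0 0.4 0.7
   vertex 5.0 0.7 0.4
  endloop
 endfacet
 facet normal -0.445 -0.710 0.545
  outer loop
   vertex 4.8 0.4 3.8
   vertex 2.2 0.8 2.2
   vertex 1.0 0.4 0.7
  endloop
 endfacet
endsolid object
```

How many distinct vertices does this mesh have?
8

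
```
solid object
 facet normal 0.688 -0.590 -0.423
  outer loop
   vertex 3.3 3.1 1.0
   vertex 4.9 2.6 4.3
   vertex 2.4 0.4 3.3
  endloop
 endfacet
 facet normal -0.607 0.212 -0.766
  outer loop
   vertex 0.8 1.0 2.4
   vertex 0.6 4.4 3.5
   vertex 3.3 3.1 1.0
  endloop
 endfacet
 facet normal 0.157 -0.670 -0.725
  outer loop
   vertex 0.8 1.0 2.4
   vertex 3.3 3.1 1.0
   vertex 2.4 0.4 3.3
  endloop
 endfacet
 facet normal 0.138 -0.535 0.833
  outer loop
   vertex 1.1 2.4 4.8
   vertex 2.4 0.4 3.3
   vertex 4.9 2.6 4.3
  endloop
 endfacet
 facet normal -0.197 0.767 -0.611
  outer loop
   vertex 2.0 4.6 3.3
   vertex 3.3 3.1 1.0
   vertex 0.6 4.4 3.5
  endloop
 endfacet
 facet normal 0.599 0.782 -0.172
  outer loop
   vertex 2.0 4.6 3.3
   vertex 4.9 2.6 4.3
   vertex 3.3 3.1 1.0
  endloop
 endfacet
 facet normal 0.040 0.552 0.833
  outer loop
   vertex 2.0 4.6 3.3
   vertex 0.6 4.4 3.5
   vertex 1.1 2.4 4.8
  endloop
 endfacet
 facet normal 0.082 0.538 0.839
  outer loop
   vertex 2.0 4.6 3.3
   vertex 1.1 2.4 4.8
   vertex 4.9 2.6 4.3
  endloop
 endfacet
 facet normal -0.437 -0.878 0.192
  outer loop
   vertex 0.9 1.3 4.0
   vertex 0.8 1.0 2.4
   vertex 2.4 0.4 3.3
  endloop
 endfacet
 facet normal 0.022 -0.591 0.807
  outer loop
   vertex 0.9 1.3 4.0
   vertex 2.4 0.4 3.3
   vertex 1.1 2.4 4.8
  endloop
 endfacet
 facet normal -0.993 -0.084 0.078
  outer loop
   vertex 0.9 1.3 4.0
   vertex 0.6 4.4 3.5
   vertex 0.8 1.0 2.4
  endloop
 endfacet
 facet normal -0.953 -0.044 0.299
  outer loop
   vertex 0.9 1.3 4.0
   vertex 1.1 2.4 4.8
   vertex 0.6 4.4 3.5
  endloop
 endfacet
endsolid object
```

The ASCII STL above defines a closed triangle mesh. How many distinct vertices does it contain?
8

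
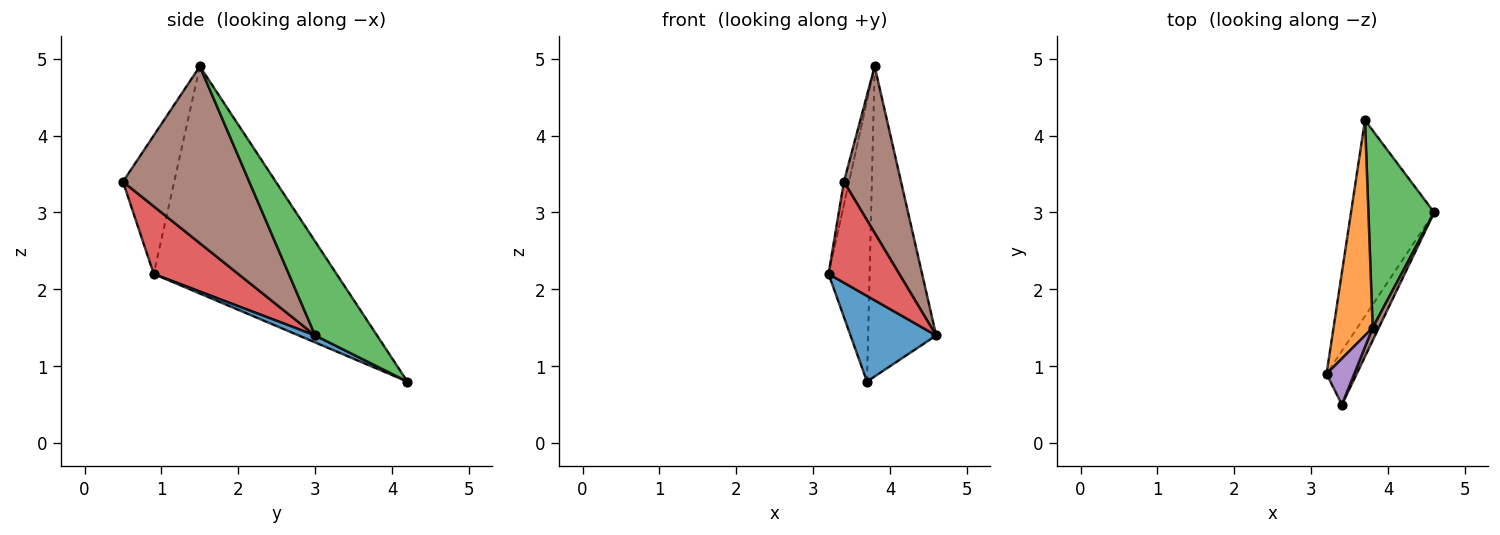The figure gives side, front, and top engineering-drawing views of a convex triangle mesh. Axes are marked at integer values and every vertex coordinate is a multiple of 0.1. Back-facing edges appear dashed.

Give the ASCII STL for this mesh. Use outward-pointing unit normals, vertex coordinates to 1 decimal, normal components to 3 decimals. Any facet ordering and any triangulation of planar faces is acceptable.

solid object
 facet normal 0.077 -0.399 -0.914
  outer loop
   vertex 3.7 4.2 0.8
   vertex 4.6 3.0 1.4
   vertex 3.2 0.9 2.2
  endloop
 endfacet
 facet normal -0.962 0.216 0.166
  outer loop
   vertex 3.8 1.5 4.9
   vertex 3.7 4.2 0.8
   vertex 3.2 0.9 2.2
  endloop
 endfacet
 facet normal 0.609 0.669 0.426
  outer loop
   vertex 3.8 1.5 4.9
   vertex 4.6 3.0 1.4
   vertex 3.7 4.2 0.8
  endloop
 endfacet
 facet normal 0.726 -0.607 -0.323
  outer loop
   vertex 3.4 0.5 3.4
   vertex 3.2 0.9 2.2
   vertex 4.6 3.0 1.4
  endloop
 endfacet
 facet normal -0.976 0.098 0.195
  outer loop
   vertex 3.4 0.5 3.4
   vertex 3.8 1.5 4.9
   vertex 3.2 0.9 2.2
  endloop
 endfacet
 facet normal 0.911 -0.412 0.032
  outer loop
   vertex 3.4 0.5 3.4
   vertex 4.6 3.0 1.4
   vertex 3.8 1.5 4.9
  endloop
 endfacet
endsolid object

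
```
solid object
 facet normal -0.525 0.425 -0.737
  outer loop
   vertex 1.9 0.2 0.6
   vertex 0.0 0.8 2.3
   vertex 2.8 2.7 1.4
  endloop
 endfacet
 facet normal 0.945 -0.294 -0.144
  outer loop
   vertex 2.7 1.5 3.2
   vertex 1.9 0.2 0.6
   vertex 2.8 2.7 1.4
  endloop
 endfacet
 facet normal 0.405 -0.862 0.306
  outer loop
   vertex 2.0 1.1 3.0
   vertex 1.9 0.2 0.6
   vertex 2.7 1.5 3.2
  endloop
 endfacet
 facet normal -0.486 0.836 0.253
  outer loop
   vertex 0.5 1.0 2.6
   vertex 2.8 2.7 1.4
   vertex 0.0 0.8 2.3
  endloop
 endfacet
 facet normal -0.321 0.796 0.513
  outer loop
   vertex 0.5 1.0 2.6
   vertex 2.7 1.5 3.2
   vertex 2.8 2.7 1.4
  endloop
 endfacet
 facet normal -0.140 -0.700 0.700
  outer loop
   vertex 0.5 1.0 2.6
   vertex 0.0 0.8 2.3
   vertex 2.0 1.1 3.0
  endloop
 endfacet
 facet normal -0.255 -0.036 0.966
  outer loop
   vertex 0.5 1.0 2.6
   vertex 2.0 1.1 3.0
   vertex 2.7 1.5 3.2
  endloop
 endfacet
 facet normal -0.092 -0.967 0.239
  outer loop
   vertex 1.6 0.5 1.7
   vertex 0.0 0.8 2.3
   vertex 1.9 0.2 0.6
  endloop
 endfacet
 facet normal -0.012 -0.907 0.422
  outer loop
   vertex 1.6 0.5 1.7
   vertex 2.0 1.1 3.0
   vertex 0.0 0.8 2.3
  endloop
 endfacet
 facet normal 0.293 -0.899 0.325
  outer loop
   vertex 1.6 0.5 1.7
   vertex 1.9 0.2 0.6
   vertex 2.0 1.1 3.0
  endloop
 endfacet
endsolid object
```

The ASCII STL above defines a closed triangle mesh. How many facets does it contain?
10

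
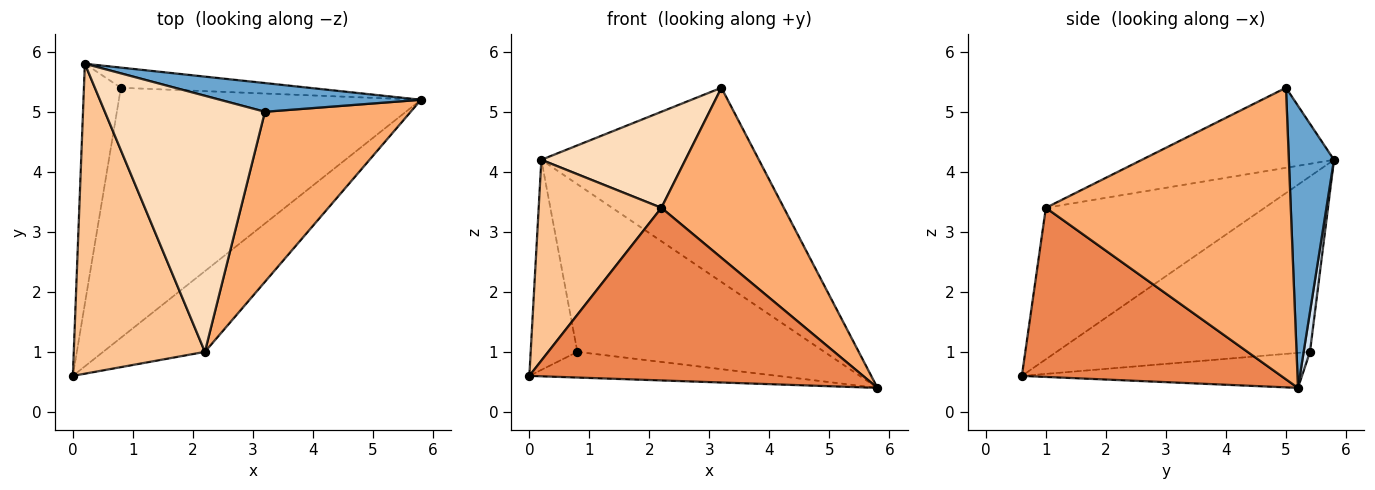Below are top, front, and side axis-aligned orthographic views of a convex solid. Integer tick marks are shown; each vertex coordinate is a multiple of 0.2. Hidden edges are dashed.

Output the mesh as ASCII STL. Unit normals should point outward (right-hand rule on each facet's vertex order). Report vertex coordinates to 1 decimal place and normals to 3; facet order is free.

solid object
 facet normal 0.201 0.969 0.143
  outer loop
   vertex 3.2 5.0 5.4
   vertex 5.8 5.2 0.4
   vertex 0.2 5.8 4.2
  endloop
 endfacet
 facet normal -0.115 0.101 -0.988
  outer loop
   vertex 0.8 5.4 1.0
   vertex 5.8 5.2 0.4
   vertex 0.0 0.6 0.6
  endloop
 endfacet
 facet normal -0.963 0.177 -0.203
  outer loop
   vertex 0.8 5.4 1.0
   vertex 0.0 0.6 0.6
   vertex 0.2 5.8 4.2
  endloop
 endfacet
 facet normal 0.025 0.993 -0.119
  outer loop
   vertex 0.8 5.4 1.0
   vertex 0.2 5.8 4.2
   vertex 5.8 5.2 0.4
  endloop
 endfacet
 facet normal 0.576 -0.741 -0.346
  outer loop
   vertex 2.2 1.0 3.4
   vertex 0.0 0.6 0.6
   vertex 5.8 5.2 0.4
  endloop
 endfacet
 facet normal 0.816 -0.408 0.408
  outer loop
   vertex 2.2 1.0 3.4
   vertex 5.8 5.2 0.4
   vertex 3.2 5.0 5.4
  endloop
 endfacet
 facet normal -0.696 -0.390 0.603
  outer loop
   vertex 2.2 1.0 3.4
   vertex 0.2 5.8 4.2
   vertex 0.0 0.6 0.6
  endloop
 endfacet
 facet normal -0.424 -0.318 0.848
  outer loop
   vertex 2.2 1.0 3.4
   vertex 3.2 5.0 5.4
   vertex 0.2 5.8 4.2
  endloop
 endfacet
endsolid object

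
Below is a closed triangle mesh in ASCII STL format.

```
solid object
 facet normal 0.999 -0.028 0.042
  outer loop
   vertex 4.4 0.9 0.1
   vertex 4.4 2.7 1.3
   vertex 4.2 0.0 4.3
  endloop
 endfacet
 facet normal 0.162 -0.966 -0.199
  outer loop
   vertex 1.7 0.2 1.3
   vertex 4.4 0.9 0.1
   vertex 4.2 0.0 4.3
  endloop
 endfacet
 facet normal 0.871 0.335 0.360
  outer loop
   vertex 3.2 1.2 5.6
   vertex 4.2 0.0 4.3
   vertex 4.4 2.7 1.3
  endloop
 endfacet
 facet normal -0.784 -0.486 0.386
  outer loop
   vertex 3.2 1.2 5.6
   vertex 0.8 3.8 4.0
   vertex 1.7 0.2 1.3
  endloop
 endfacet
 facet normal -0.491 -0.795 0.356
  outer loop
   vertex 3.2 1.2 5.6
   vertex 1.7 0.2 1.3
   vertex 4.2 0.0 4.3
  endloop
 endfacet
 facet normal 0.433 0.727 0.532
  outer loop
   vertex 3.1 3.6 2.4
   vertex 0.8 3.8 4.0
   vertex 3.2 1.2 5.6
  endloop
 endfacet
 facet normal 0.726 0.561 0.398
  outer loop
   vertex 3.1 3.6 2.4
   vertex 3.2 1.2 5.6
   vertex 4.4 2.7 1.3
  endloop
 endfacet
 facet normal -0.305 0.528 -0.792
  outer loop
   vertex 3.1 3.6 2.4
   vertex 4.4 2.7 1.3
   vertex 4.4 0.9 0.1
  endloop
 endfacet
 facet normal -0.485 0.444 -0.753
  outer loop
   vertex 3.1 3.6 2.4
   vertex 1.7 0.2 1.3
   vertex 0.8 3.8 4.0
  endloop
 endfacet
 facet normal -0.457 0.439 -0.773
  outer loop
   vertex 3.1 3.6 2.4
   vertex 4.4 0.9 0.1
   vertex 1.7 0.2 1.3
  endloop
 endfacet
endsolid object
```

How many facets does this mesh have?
10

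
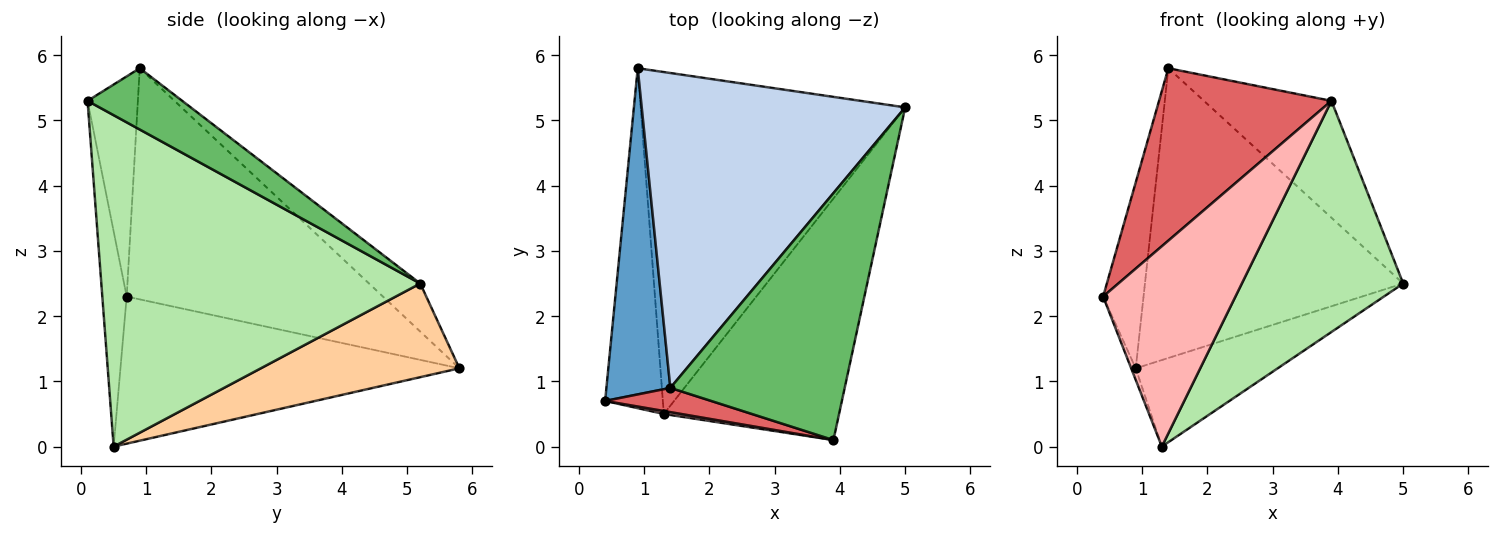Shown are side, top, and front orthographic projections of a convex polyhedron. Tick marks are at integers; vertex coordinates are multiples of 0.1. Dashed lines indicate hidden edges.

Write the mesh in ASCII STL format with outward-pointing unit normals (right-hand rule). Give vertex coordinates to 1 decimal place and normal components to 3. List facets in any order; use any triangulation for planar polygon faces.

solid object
 facet normal -0.953 0.150 0.264
  outer loop
   vertex 1.4 0.9 5.8
   vertex 0.9 5.8 1.2
   vertex 0.4 0.7 2.3
  endloop
 endfacet
 facet normal -0.133 0.671 0.729
  outer loop
   vertex 1.4 0.9 5.8
   vertex 5.0 5.2 2.5
   vertex 0.9 5.8 1.2
  endloop
 endfacet
 facet normal -0.931 0.012 -0.365
  outer loop
   vertex 1.3 0.5 0.0
   vertex 0.4 0.7 2.3
   vertex 0.9 5.8 1.2
  endloop
 endfacet
 facet normal 0.325 0.232 -0.917
  outer loop
   vertex 1.3 0.5 0.0
   vertex 0.9 5.8 1.2
   vertex 5.0 5.2 2.5
  endloop
 endfacet
 facet normal 0.303 0.408 0.861
  outer loop
   vertex 3.9 0.1 5.3
   vertex 5.0 5.2 2.5
   vertex 1.4 0.9 5.8
  endloop
 endfacet
 facet normal 0.807 -0.408 -0.427
  outer loop
   vertex 3.9 0.1 5.3
   vertex 1.3 0.5 0.0
   vertex 5.0 5.2 2.5
  endloop
 endfacet
 facet normal -0.278 -0.951 0.134
  outer loop
   vertex 3.9 0.1 5.3
   vertex 1.4 0.9 5.8
   vertex 0.4 0.7 2.3
  endloop
 endfacet
 facet normal -0.181 -0.983 0.015
  outer loop
   vertex 3.9 0.1 5.3
   vertex 0.4 0.7 2.3
   vertex 1.3 0.5 0.0
  endloop
 endfacet
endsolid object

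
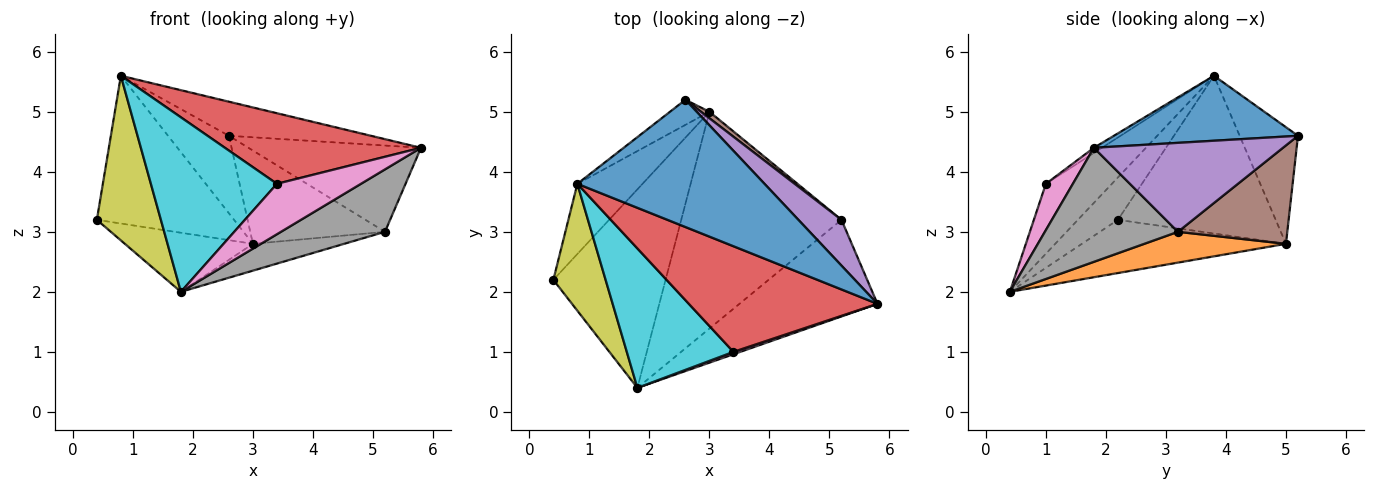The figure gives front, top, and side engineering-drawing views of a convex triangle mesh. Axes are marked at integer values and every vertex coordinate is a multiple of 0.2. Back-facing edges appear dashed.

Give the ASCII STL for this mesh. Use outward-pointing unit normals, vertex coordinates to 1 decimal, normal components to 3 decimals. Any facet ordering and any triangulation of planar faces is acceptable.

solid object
 facet normal 0.318 0.245 0.916
  outer loop
   vertex 0.8 3.8 5.6
   vertex 5.8 1.8 4.4
   vertex 2.6 5.2 4.6
  endloop
 endfacet
 facet normal -0.720 0.626 -0.298
  outer loop
   vertex 3.0 5.0 2.8
   vertex 0.4 2.2 3.2
   vertex 0.8 3.8 5.6
  endloop
 endfacet
 facet normal -0.673 0.703 -0.228
  outer loop
   vertex 3.0 5.0 2.8
   vertex 0.8 3.8 5.6
   vertex 2.6 5.2 4.6
  endloop
 endfacet
 facet normal -0.023 -0.555 0.831
  outer loop
   vertex 3.4 1.0 3.8
   vertex 5.8 1.8 4.4
   vertex 0.8 3.8 5.6
  endloop
 endfacet
 facet normal 0.695 0.635 0.337
  outer loop
   vertex 5.2 3.2 3.0
   vertex 2.6 5.2 4.6
   vertex 5.8 1.8 4.4
  endloop
 endfacet
 facet normal 0.629 0.775 0.054
  outer loop
   vertex 5.2 3.2 3.0
   vertex 3.0 5.0 2.8
   vertex 2.6 5.2 4.6
  endloop
 endfacet
 facet normal 0.306 -0.951 0.045
  outer loop
   vertex 1.8 0.4 2.0
   vertex 5.8 1.8 4.4
   vertex 3.4 1.0 3.8
  endloop
 endfacet
 facet normal 0.570 -0.446 -0.690
  outer loop
   vertex 1.8 0.4 2.0
   vertex 5.2 3.2 3.0
   vertex 5.8 1.8 4.4
  endloop
 endfacet
 facet normal -0.444 -0.710 0.547
  outer loop
   vertex 1.8 0.4 2.0
   vertex 0.8 3.8 5.6
   vertex 0.4 2.2 3.2
  endloop
 endfacet
 facet normal -0.379 -0.723 0.578
  outer loop
   vertex 1.8 0.4 2.0
   vertex 3.4 1.0 3.8
   vertex 0.8 3.8 5.6
  endloop
 endfacet
 facet normal -0.414 0.260 -0.872
  outer loop
   vertex 1.8 0.4 2.0
   vertex 0.4 2.2 3.2
   vertex 3.0 5.0 2.8
  endloop
 endfacet
 facet normal 0.187 0.121 -0.975
  outer loop
   vertex 1.8 0.4 2.0
   vertex 3.0 5.0 2.8
   vertex 5.2 3.2 3.0
  endloop
 endfacet
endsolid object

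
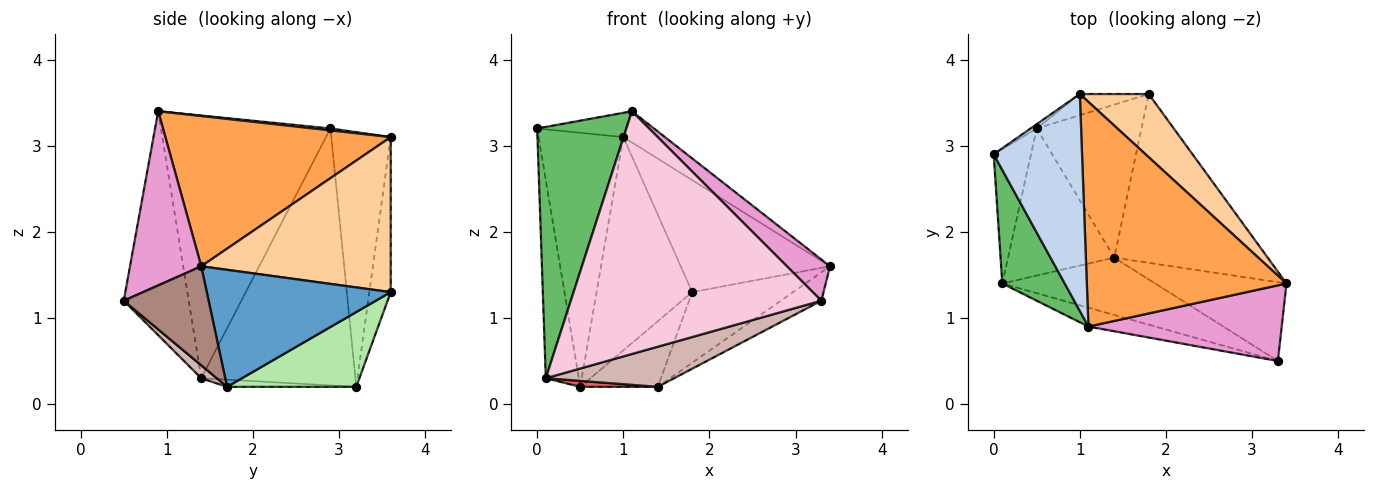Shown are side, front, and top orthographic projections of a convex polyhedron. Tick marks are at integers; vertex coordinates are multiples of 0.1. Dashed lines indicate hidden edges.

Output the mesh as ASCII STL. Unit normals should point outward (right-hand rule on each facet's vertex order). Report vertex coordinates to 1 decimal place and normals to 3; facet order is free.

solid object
 facet normal 0.575 0.316 -0.754
  outer loop
   vertex 1.8 3.6 1.3
   vertex 3.4 1.4 1.6
   vertex 1.4 1.7 0.2
  endloop
 endfacet
 facet normal 0.022 0.111 0.994
  outer loop
   vertex 1.0 3.6 3.1
   vertex 0.0 2.9 3.2
   vertex 1.1 0.9 3.4
  endloop
 endfacet
 facet normal 0.598 0.110 0.794
  outer loop
   vertex 1.0 3.6 3.1
   vertex 1.1 0.9 3.4
   vertex 3.4 1.4 1.6
  endloop
 endfacet
 facet normal 0.742 0.584 0.330
  outer loop
   vertex 1.0 3.6 3.1
   vertex 3.4 1.4 1.6
   vertex 1.8 3.6 1.3
  endloop
 endfacet
 facet normal -0.866 -0.456 0.206
  outer loop
   vertex 0.1 1.4 0.3
   vertex 1.1 0.9 3.4
   vertex 0.0 2.9 3.2
  endloop
 endfacet
 facet normal 0.549 0.329 -0.768
  outer loop
   vertex 0.5 3.2 0.2
   vertex 1.8 3.6 1.3
   vertex 1.4 1.7 0.2
  endloop
 endfacet
 facet normal -0.067 -0.040 -0.997
  outer loop
   vertex 0.5 3.2 0.2
   vertex 1.4 1.7 0.2
   vertex 0.1 1.4 0.3
  endloop
 endfacet
 facet normal -0.968 0.207 -0.141
  outer loop
   vertex 0.5 3.2 0.2
   vertex 0.1 1.4 0.3
   vertex 0.0 2.9 3.2
  endloop
 endfacet
 facet normal -0.574 0.819 -0.014
  outer loop
   vertex 0.5 3.2 0.2
   vertex 0.0 2.9 3.2
   vertex 1.0 3.6 3.1
  endloop
 endfacet
 facet normal -0.217 0.971 -0.097
  outer loop
   vertex 0.5 3.2 0.2
   vertex 1.0 3.6 3.1
   vertex 1.8 3.6 1.3
  endloop
 endfacet
 facet normal 0.579 0.277 -0.767
  outer loop
   vertex 3.3 0.5 1.2
   vertex 1.4 1.7 0.2
   vertex 3.4 1.4 1.6
  endloop
 endfacet
 facet normal 0.069 -0.572 -0.817
  outer loop
   vertex 3.3 0.5 1.2
   vertex 0.1 1.4 0.3
   vertex 1.4 1.7 0.2
  endloop
 endfacet
 facet normal 0.621 -0.375 0.689
  outer loop
   vertex 3.3 0.5 1.2
   vertex 3.4 1.4 1.6
   vertex 1.1 0.9 3.4
  endloop
 endfacet
 facet normal -0.250 -0.965 -0.075
  outer loop
   vertex 3.3 0.5 1.2
   vertex 1.1 0.9 3.4
   vertex 0.1 1.4 0.3
  endloop
 endfacet
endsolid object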